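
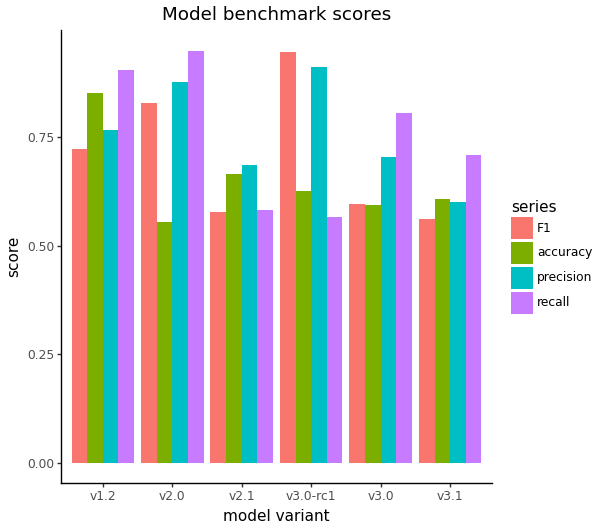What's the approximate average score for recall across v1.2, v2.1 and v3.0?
(0.9 + 0.6 + 0.8) / 3 ≈ 0.77.

≈ 0.77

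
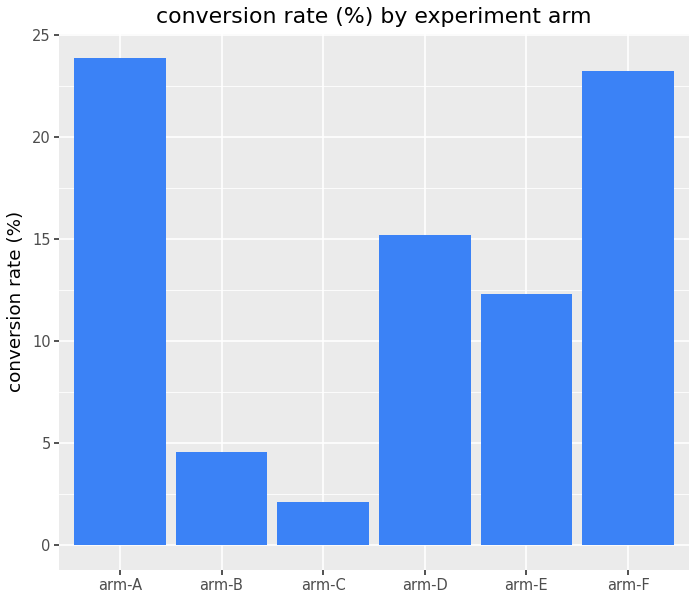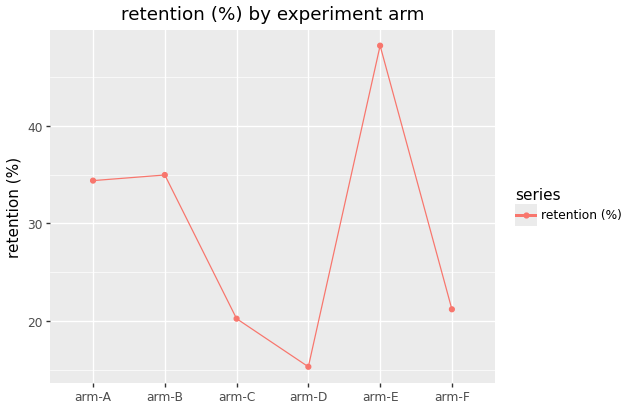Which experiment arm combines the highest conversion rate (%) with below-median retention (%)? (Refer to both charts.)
arm-F

Chart 2 median retention (%) ≈ 30; below-median experiment arms: arm-C, arm-D, arm-F. Among those, arm-F has the highest conversion rate (%) (≈ 25).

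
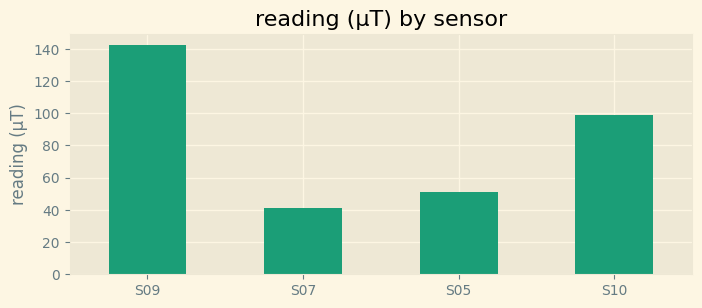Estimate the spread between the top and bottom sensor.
Max S09 ≈ 140, min S07 ≈ 40; range ≈ 100.

≈ 100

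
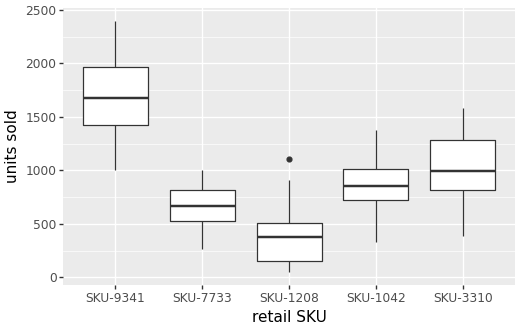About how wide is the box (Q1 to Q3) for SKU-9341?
Q3 ≈ 2000, Q1 ≈ 1400; IQR ≈ 600.

≈ 600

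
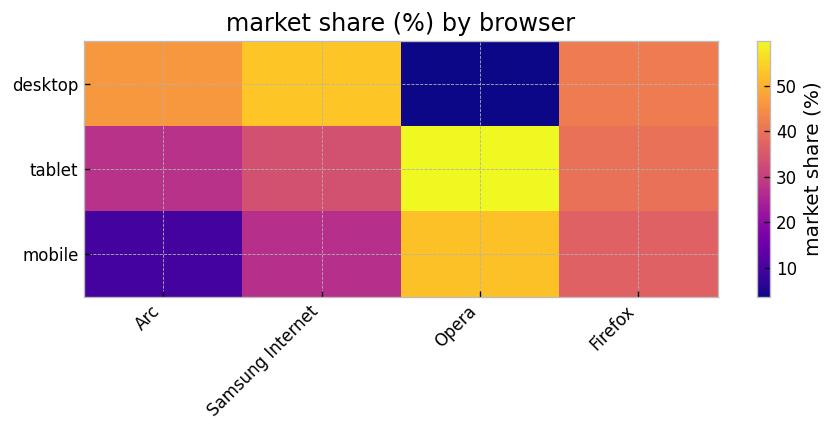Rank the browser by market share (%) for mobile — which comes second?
Top 3 for mobile: Opera ≈ 55, Firefox ≈ 35, Samsung Internet ≈ 25.

Firefox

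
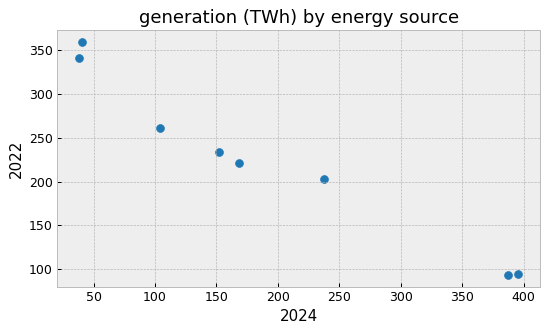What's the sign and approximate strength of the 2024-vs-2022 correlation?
Points are negatively correlated; strong (|r| ≈ 1.0).

negative, strong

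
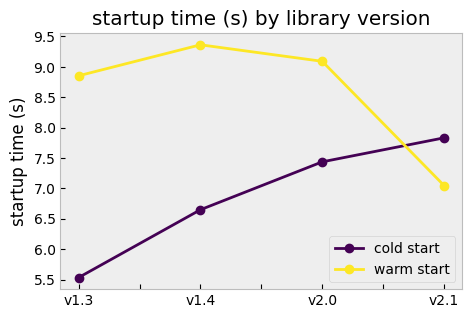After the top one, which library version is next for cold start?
v2.0

Top 3 for cold start: v2.1 ≈ 8.0, v2.0 ≈ 7.5, v1.4 ≈ 6.5.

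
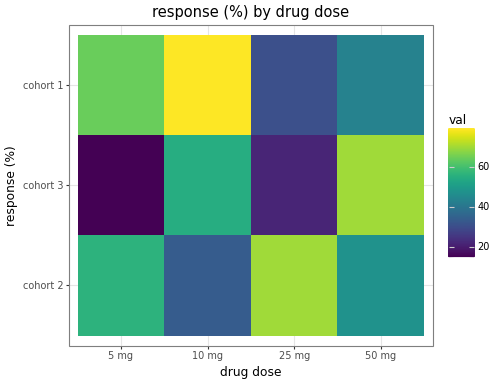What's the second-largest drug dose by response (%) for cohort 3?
10 mg

Top 3 for cohort 3: 50 mg ≈ 70, 10 mg ≈ 60, 25 mg ≈ 20.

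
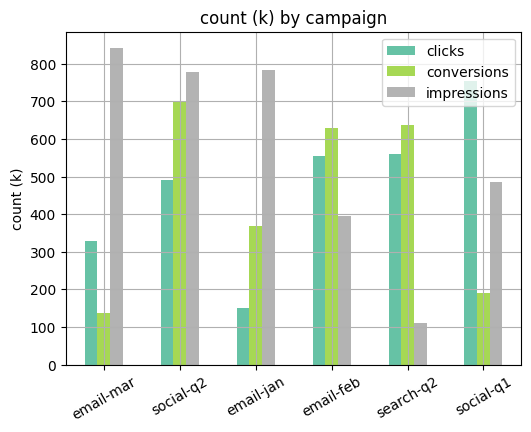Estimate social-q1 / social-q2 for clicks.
social-q1 ≈ 800, social-q2 ≈ 500; 800/500 ≈ 1.6.

≈ 1.6×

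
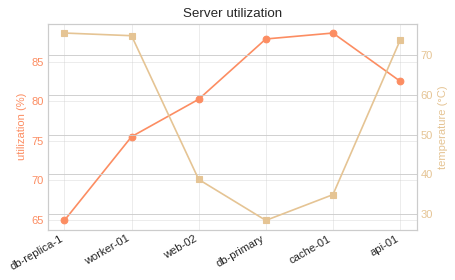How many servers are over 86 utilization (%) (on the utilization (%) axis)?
2

Above 86: db-primary, cache-01.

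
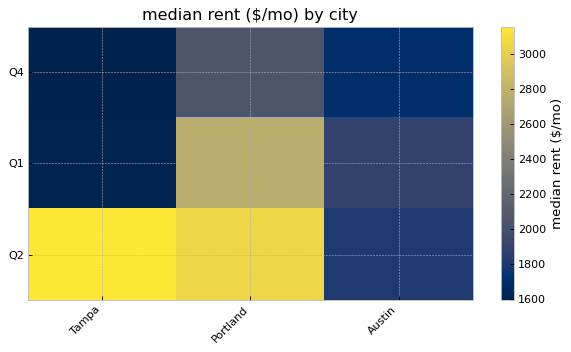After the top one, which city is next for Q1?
Top 3 for Q1: Portland ≈ 2800, Austin ≈ 1800, Tampa ≈ 1600.

Austin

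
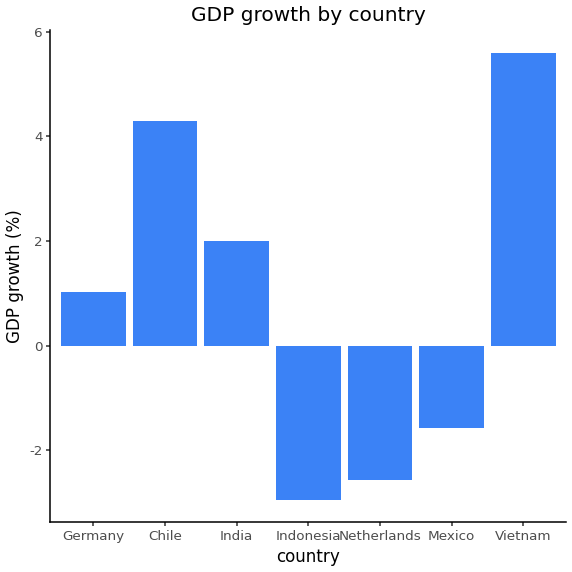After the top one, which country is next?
Chile

Top 3: Vietnam ≈ 6, Chile ≈ 4, India ≈ 2.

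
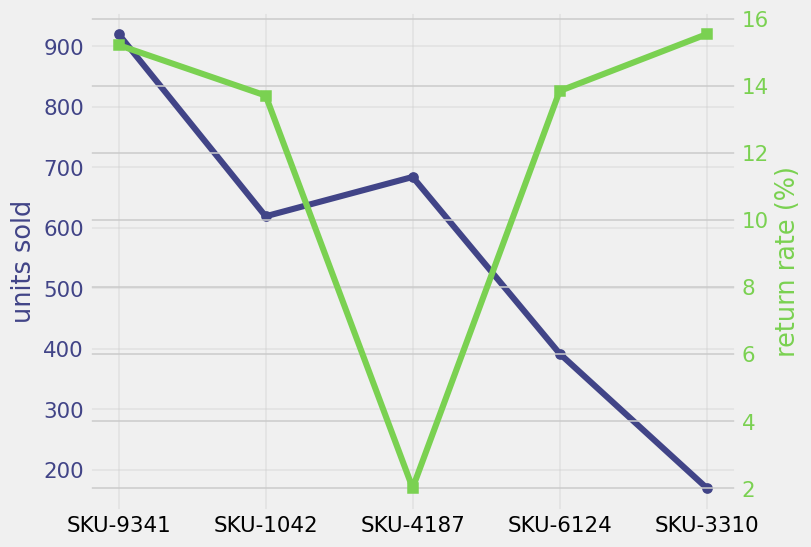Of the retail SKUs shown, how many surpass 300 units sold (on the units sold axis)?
Above 300: SKU-9341, SKU-1042, SKU-4187, SKU-6124.

4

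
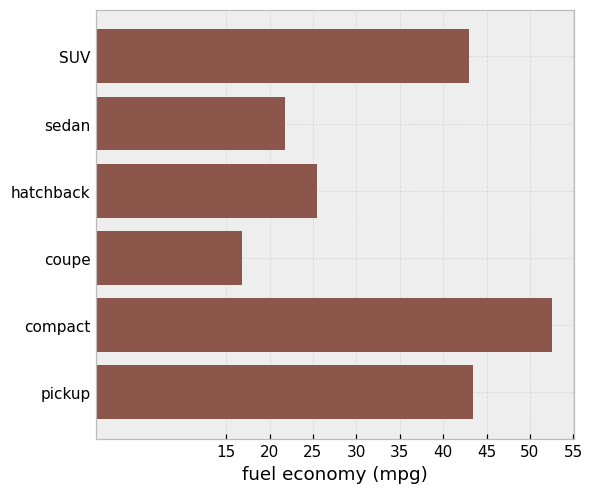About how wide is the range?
≈ 35

Max compact ≈ 50, min coupe ≈ 15; range ≈ 35.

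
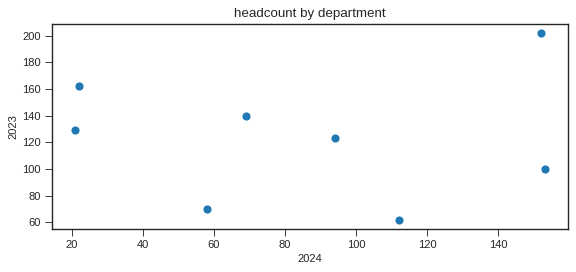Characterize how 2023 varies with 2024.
Points are roughly uncorrelated; weak (|r| ≈ 0.0).

no clear correlation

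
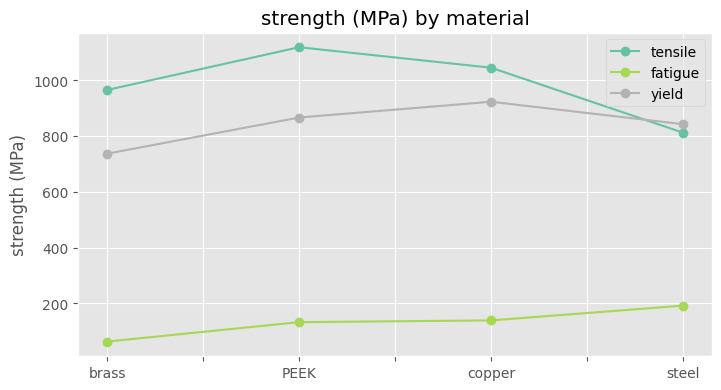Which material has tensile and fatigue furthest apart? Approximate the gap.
PEEK: tensile ≈ 1100, fatigue ≈ 100 → gap ≈ 1000. Next-largest (copper) is only ≈ 900.

PEEK, ≈ 1000 MPa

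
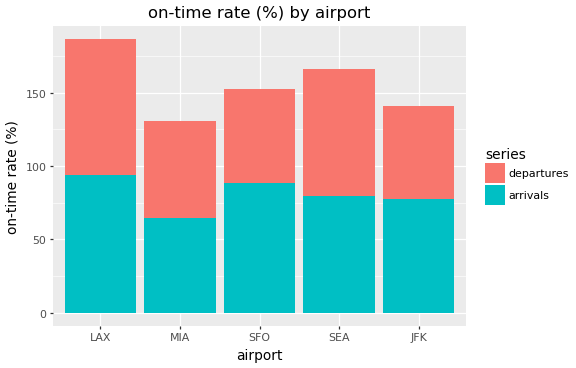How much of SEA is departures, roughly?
≈ 80

departures top ≈ 160, bottom ≈ 80; segment ≈ 80.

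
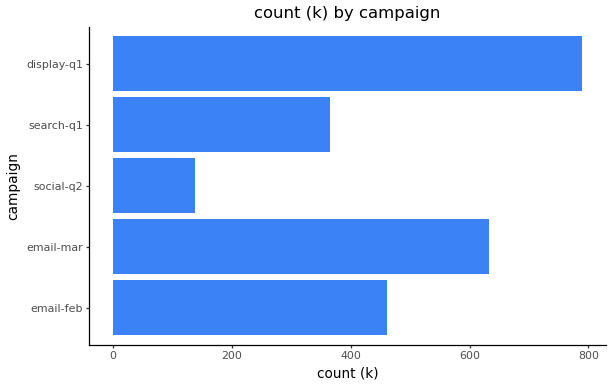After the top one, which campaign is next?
Top 3: display-q1 ≈ 800, email-mar ≈ 600, email-feb ≈ 500.

email-mar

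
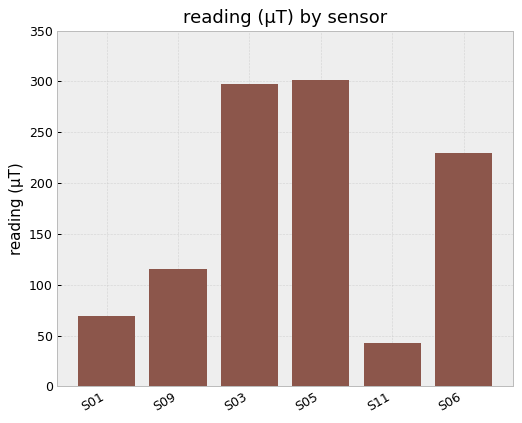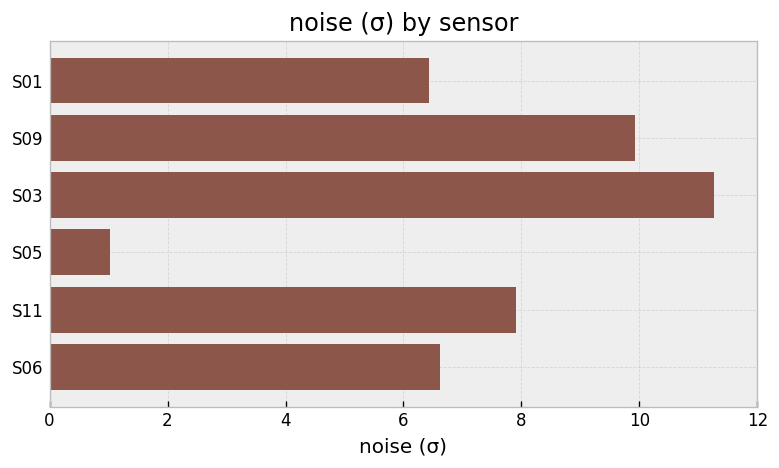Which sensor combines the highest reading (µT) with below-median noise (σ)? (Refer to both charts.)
S05

Chart 2 median noise (σ) ≈ 8; below-median sensors: S01, S05, S06. Among those, S05 has the highest reading (µT) (≈ 300).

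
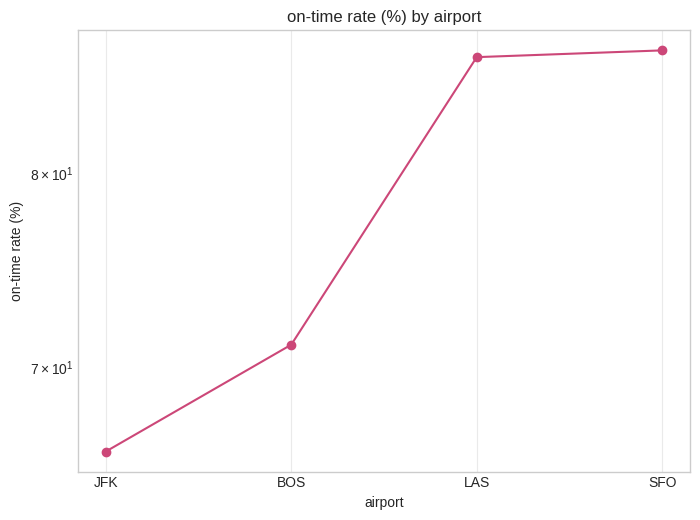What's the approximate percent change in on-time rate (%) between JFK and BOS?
JFK ≈ 66, BOS ≈ 72; (72 − 66) / 66 ≈ +9.1%.

≈ +9.1%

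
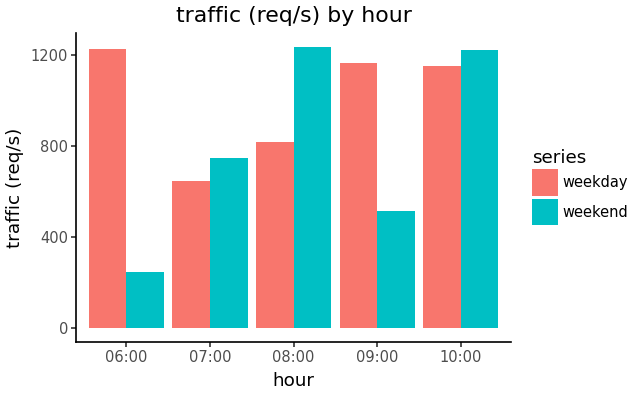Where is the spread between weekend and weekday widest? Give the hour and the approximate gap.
06:00: weekend ≈ 200, weekday ≈ 1200 → gap ≈ 1000. Next-largest (09:00) is only ≈ 600.

06:00, ≈ 1000 req/s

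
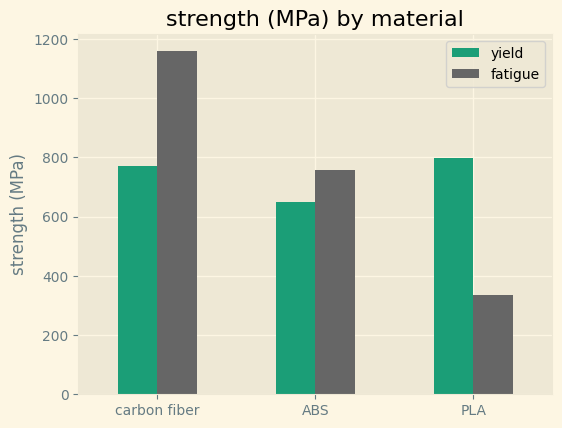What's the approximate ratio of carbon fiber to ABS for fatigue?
≈ 1.5×

carbon fiber ≈ 1200, ABS ≈ 800; 1200/800 ≈ 1.5.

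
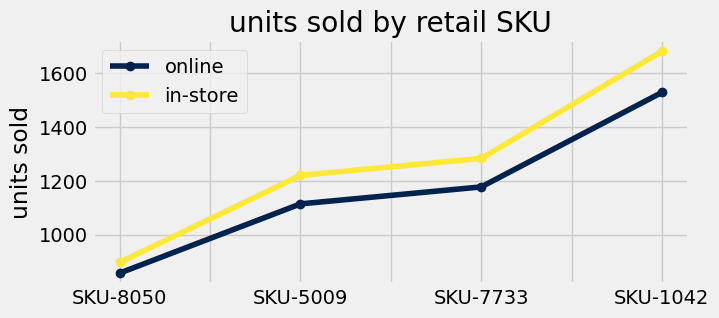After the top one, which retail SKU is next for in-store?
SKU-7733

Top 3 for in-store: SKU-1042 ≈ 1700, SKU-7733 ≈ 1300, SKU-5009 ≈ 1200.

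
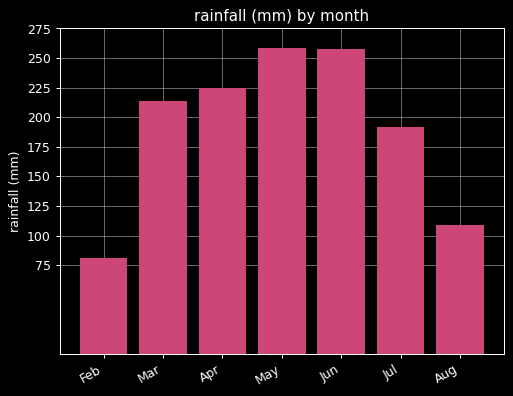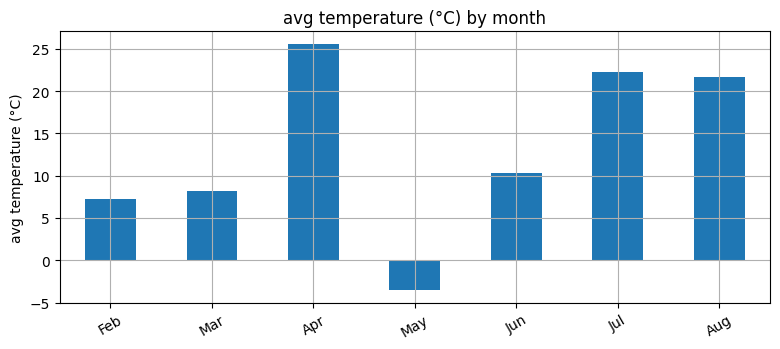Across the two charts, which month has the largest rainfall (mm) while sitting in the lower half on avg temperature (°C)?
Chart 2 median avg temperature (°C) ≈ 10; below-median months: Feb, Mar, May. Among those, May has the highest rainfall (mm) (≈ 250).

May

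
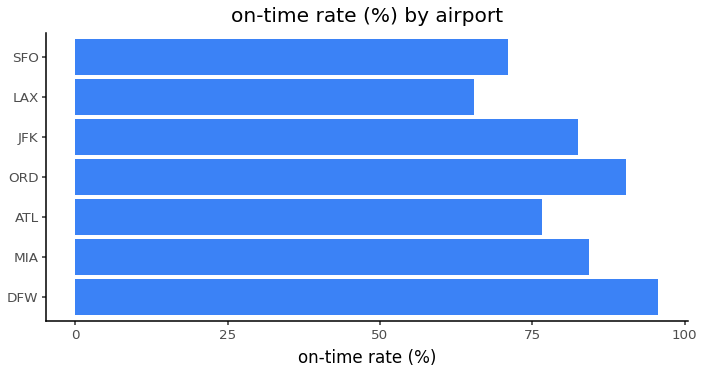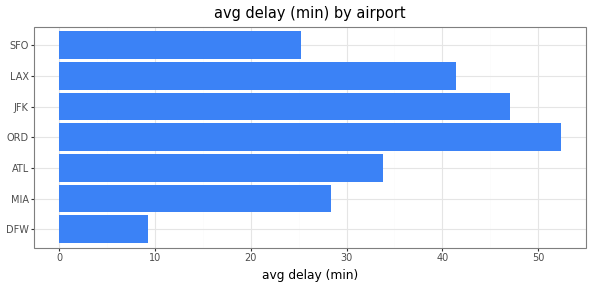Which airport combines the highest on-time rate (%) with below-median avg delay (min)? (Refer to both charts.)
DFW

Chart 2 median avg delay (min) ≈ 35; below-median airports: DFW, MIA, SFO. Among those, DFW has the highest on-time rate (%) (≈ 100).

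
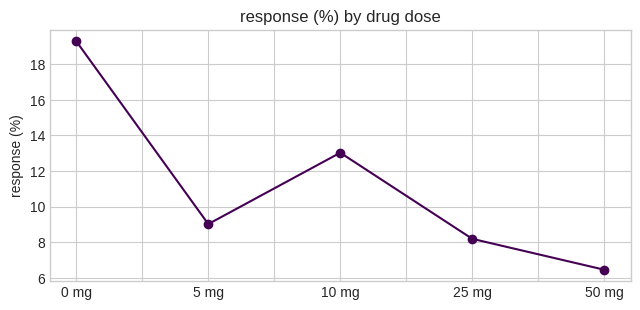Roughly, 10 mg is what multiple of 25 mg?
≈ 1.75×

10 mg ≈ 14, 25 mg ≈ 8; 14/8 ≈ 1.75.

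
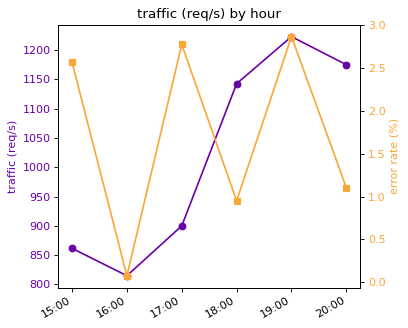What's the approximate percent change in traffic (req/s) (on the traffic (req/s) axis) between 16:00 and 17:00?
≈ +12.5%

16:00 ≈ 800, 17:00 ≈ 900; (900 − 800) / 800 ≈ +12.5%.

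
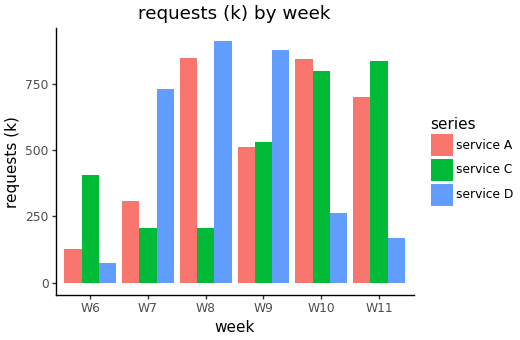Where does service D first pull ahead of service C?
W6: service D ≈ 100 vs service C ≈ 400 (not yet); W7: service D ≈ 700 vs service C ≈ 200 (first crossover).

W7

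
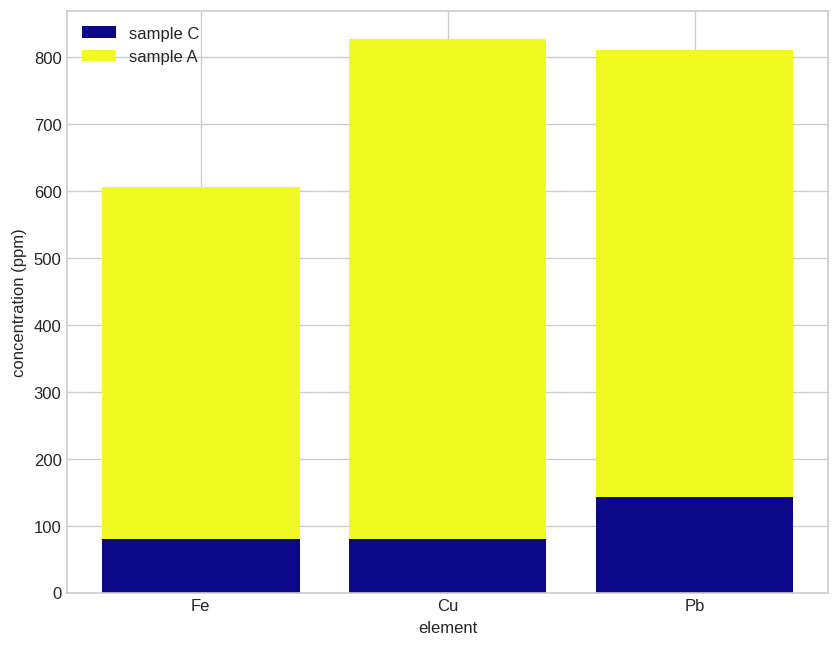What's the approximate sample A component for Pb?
≈ 700

sample A top ≈ 800, bottom ≈ 100; segment ≈ 700.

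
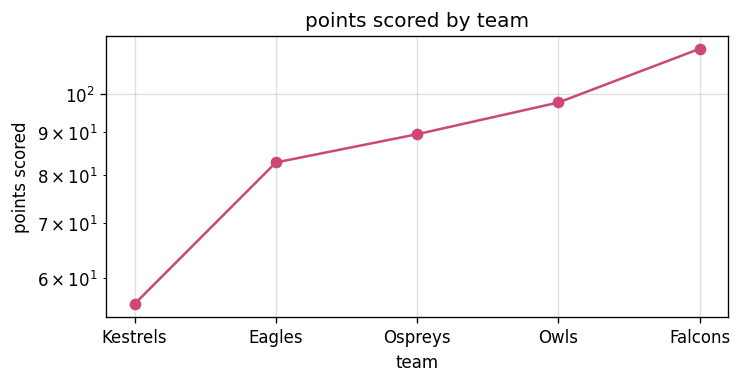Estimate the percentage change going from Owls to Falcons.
Owls ≈ 100, Falcons ≈ 115; (115 − 100) / 100 ≈ +15%.

≈ +15%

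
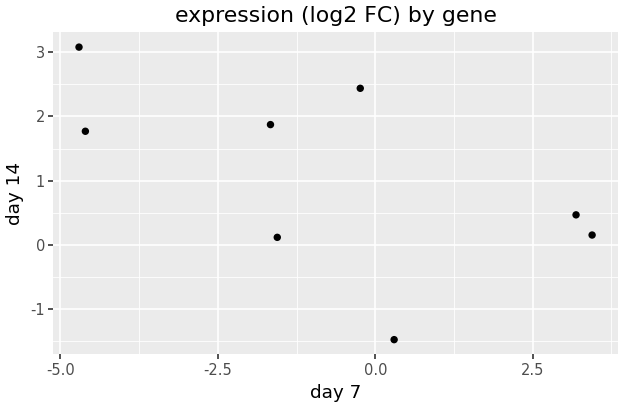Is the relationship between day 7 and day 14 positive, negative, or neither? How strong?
Points are negatively correlated; moderate (|r| ≈ 0.6).

negative, moderate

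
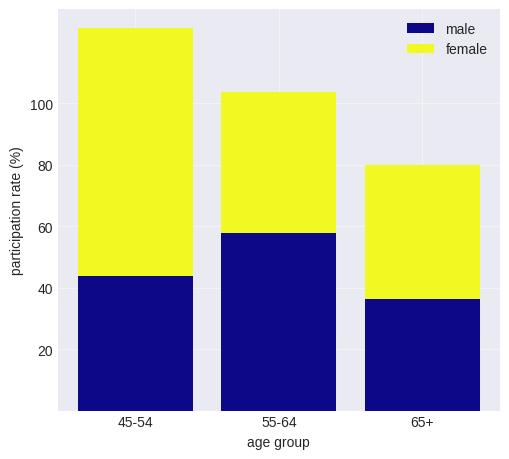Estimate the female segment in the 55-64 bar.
≈ 40

female top ≈ 100, bottom ≈ 60; segment ≈ 40.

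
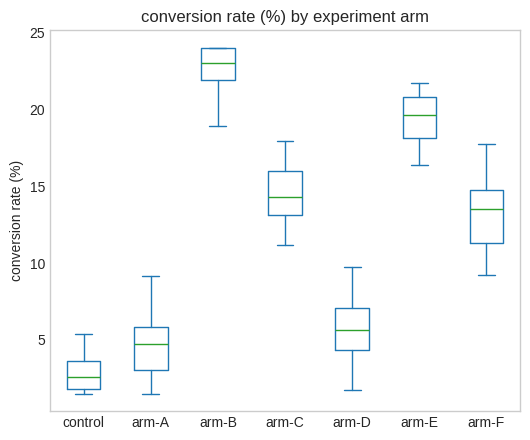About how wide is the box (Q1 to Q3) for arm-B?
Q3 ≈ 24, Q1 ≈ 22; IQR ≈ 2.

≈ 2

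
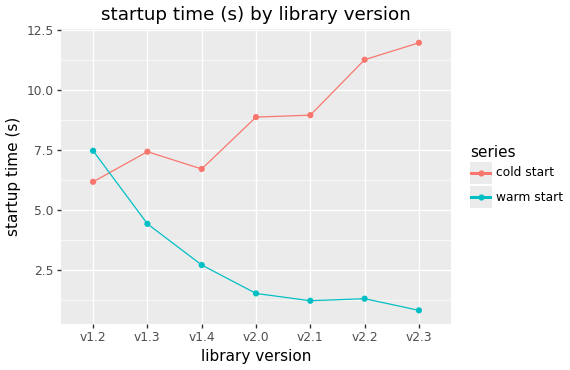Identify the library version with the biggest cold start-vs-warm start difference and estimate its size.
v2.3: cold start ≈ 12, warm start ≈ 1 → gap ≈ 11. Next-largest (v2.2) is only ≈ 10.

v2.3, ≈ 11 s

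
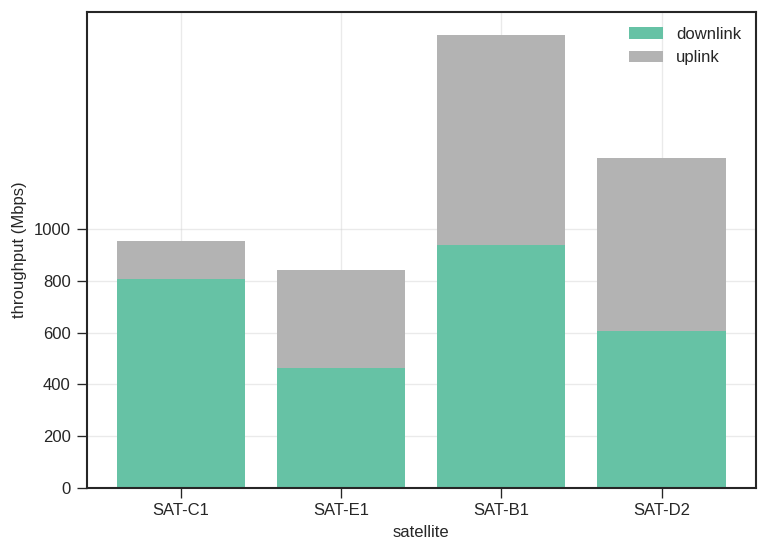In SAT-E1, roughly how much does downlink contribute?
≈ 400

downlink top ≈ 400, bottom ≈ 0; segment ≈ 400.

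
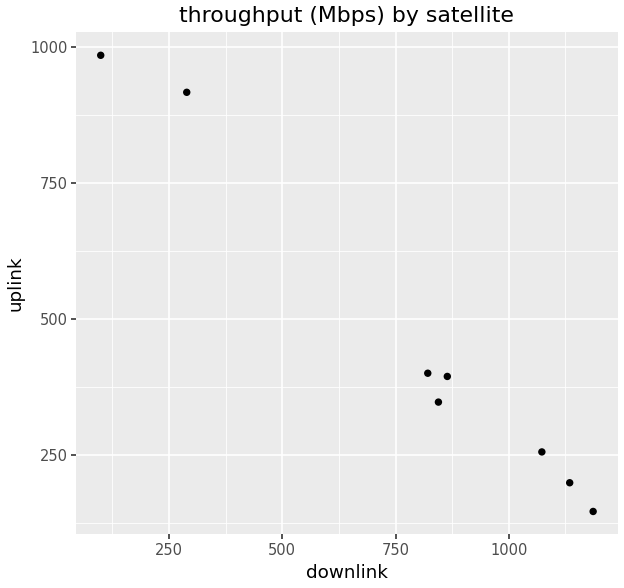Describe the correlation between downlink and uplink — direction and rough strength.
Points are negatively correlated; strong (|r| ≈ 1.0).

negative, strong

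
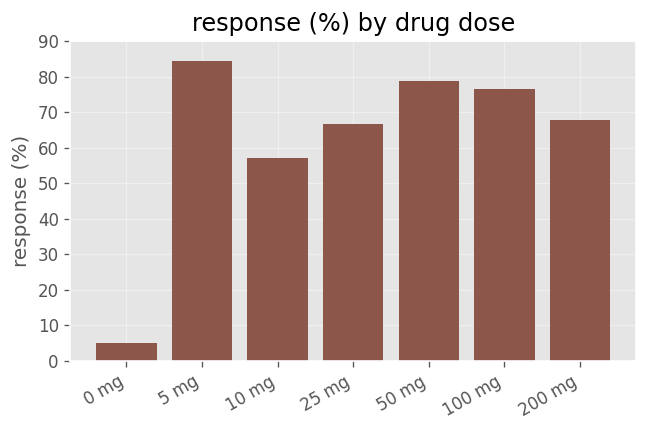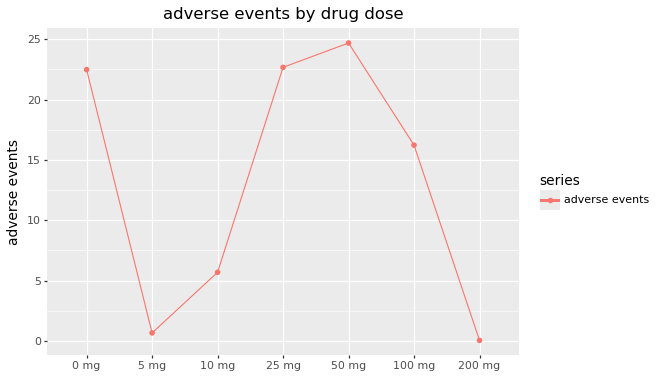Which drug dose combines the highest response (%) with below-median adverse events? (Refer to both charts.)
Chart 2 median adverse events ≈ 15; below-median drug doses: 5 mg, 10 mg, 200 mg. Among those, 5 mg has the highest response (%) (≈ 80).

5 mg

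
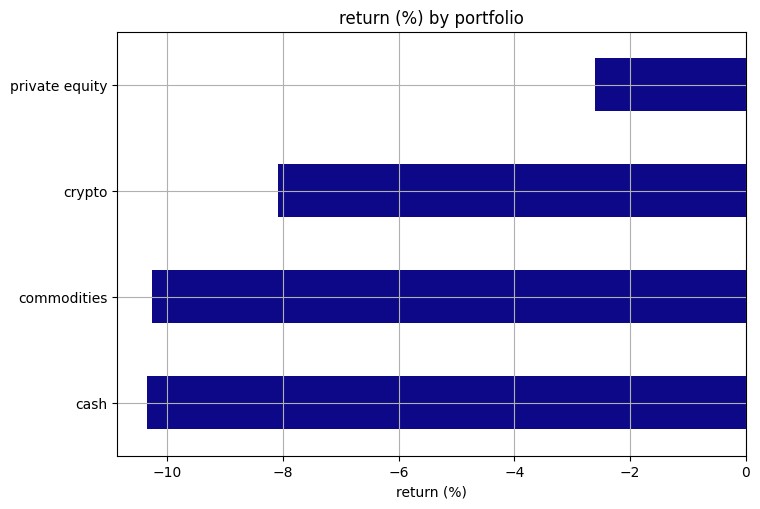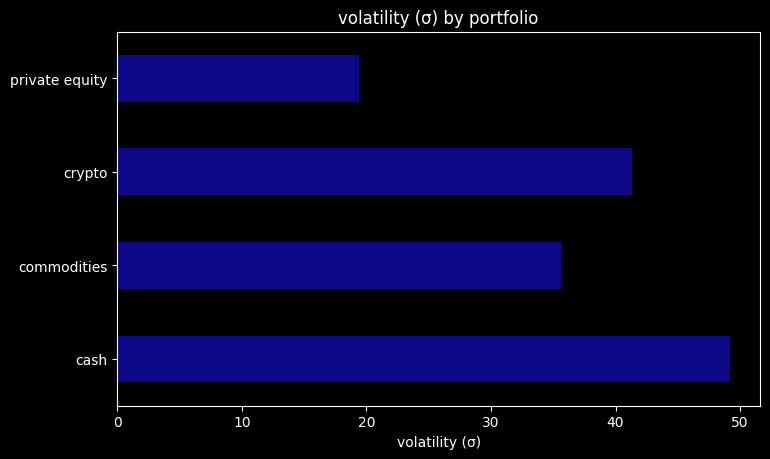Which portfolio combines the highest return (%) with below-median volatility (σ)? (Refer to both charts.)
private equity

Chart 2 median volatility (σ) ≈ 40; below-median portfolios: commodities, private equity. Among those, private equity has the highest return (%) (≈ -3).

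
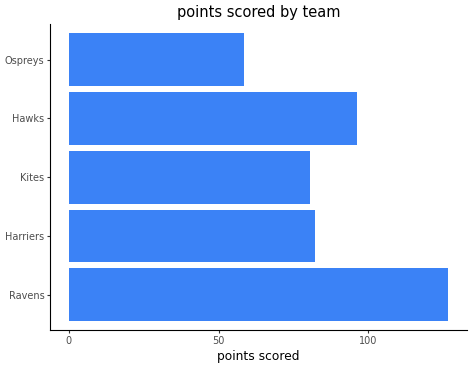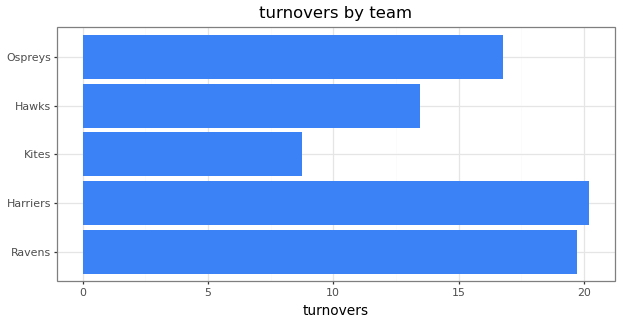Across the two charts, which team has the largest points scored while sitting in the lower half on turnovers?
Hawks

Chart 2 median turnovers ≈ 16; below-median teams: Kites, Hawks. Among those, Hawks has the highest points scored (≈ 100).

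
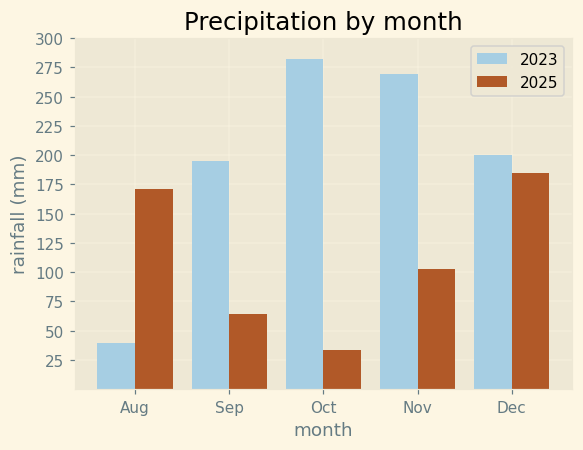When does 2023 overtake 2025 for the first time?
Sep

Aug: 2023 ≈ 50 vs 2025 ≈ 175 (not yet); Sep: 2023 ≈ 200 vs 2025 ≈ 75 (first crossover).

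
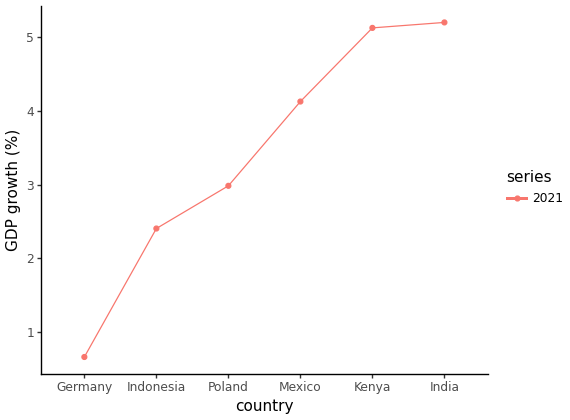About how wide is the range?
Max India ≈ 5.0, min Germany ≈ 0.5; range ≈ 4.5.

≈ 4.5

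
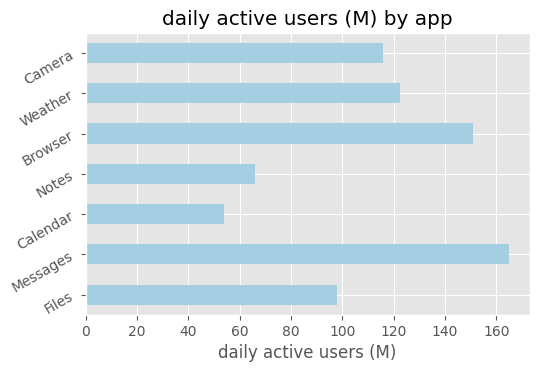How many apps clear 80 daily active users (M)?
Above 80: Files, Messages, Browser, Weather, Camera.

5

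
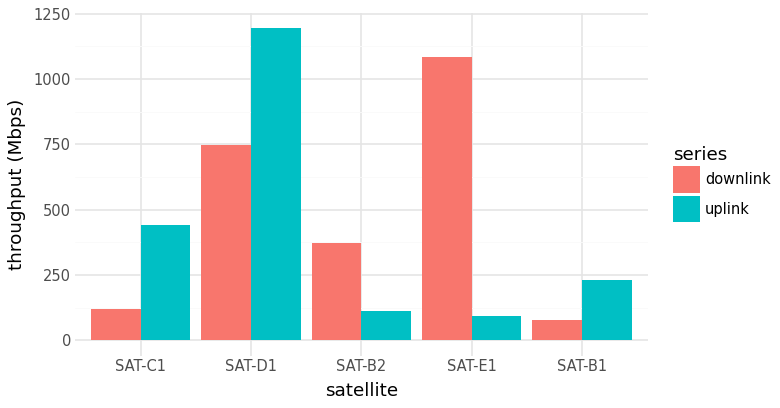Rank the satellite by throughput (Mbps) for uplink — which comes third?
SAT-B1

Top 4 for uplink: SAT-D1 ≈ 1200, SAT-C1 ≈ 400, SAT-B1 ≈ 200, SAT-B2 ≈ 100.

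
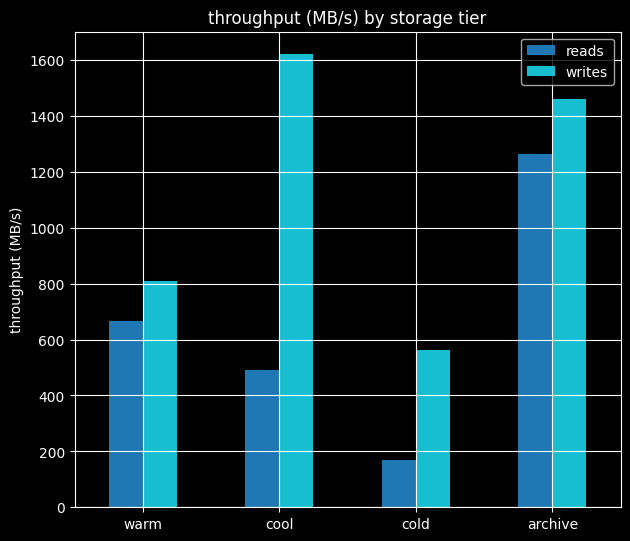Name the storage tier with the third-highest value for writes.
warm

Top 4 for writes: cool ≈ 1600, archive ≈ 1400, warm ≈ 800, cold ≈ 600.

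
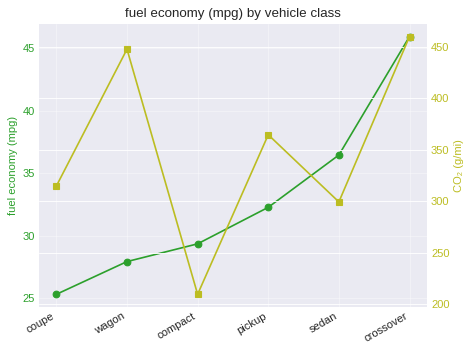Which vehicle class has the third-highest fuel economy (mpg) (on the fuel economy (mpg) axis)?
pickup

Top 4 (on the fuel economy (mpg) axis): crossover ≈ 46, sedan ≈ 36, pickup ≈ 32, compact ≈ 30.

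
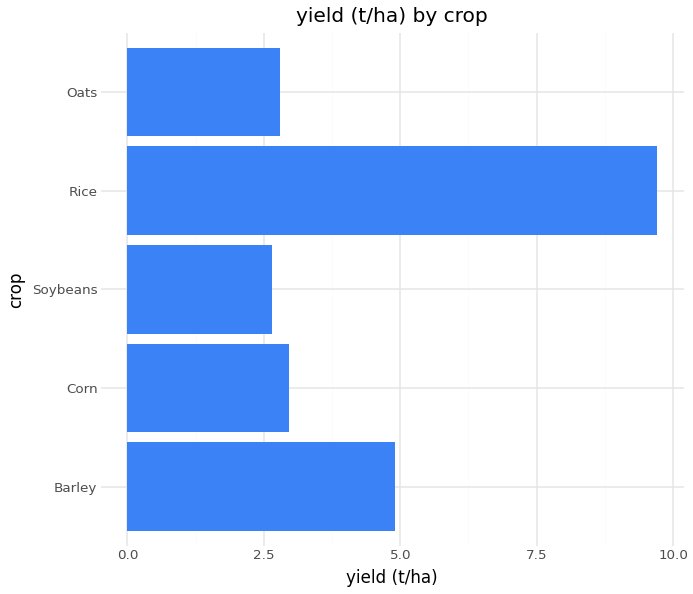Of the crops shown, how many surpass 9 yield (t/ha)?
1

Above 9: Rice.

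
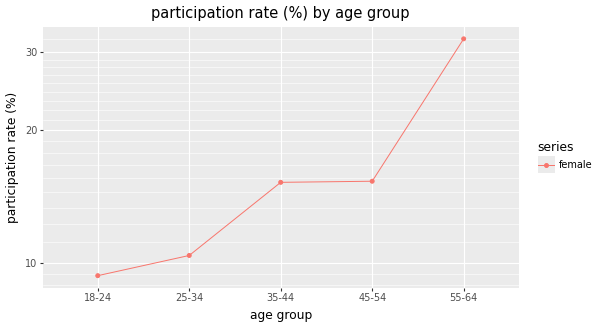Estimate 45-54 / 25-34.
≈ 1.6×

45-54 ≈ 16, 25-34 ≈ 10; 16/10 ≈ 1.6.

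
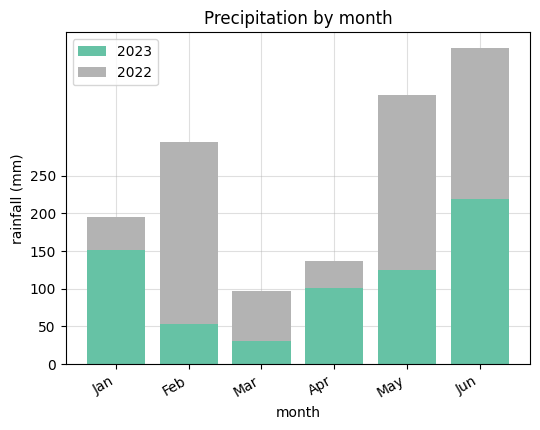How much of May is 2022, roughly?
2022 top ≈ 350, bottom ≈ 100; segment ≈ 250.

≈ 250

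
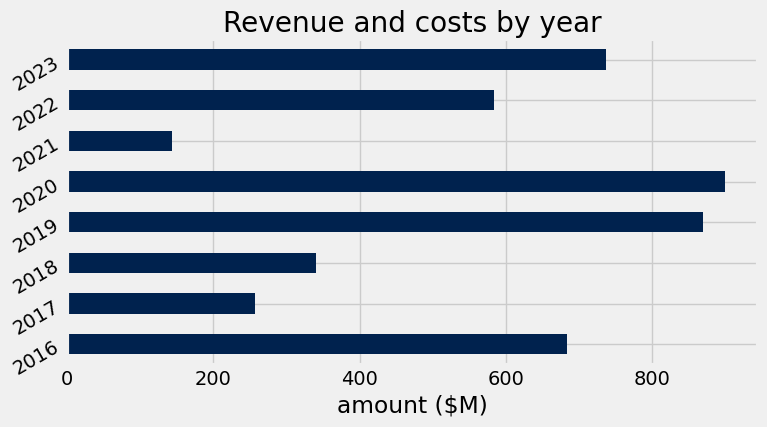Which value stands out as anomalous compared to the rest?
2021 ≈ 100; the rest sit between ≈ 300 and ≈ 900.

2021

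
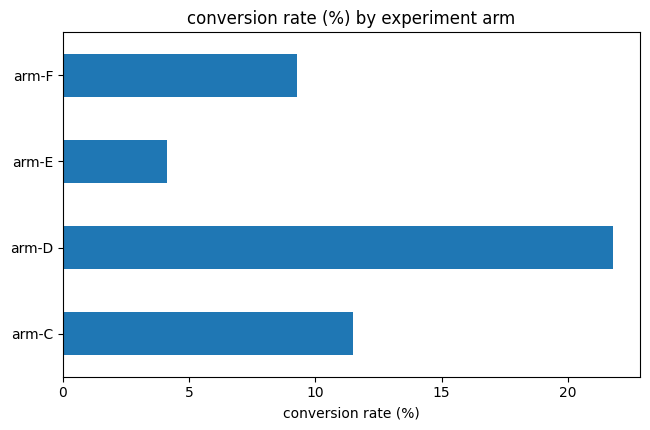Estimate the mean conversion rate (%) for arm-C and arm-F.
≈ 11

(12 + 10) / 2 ≈ 11.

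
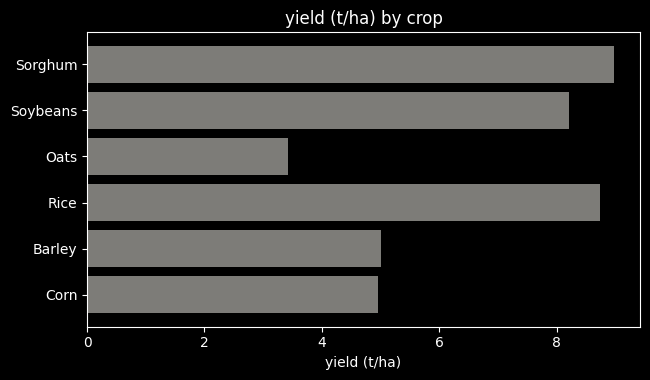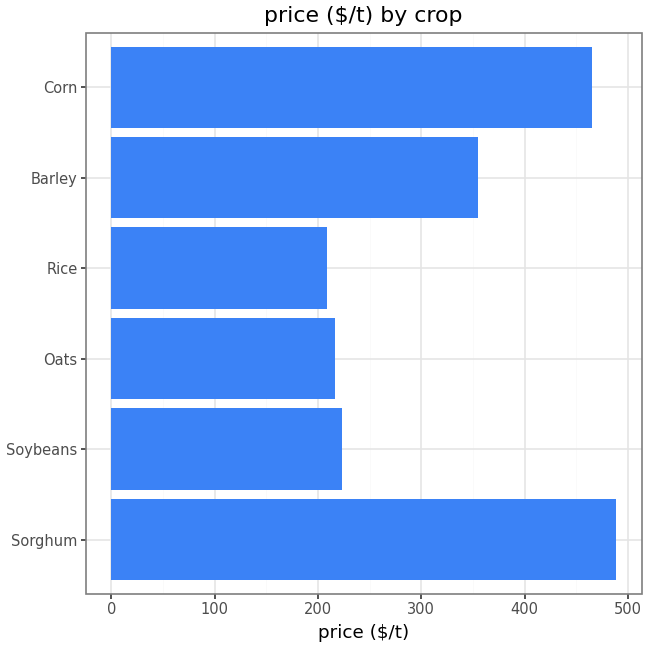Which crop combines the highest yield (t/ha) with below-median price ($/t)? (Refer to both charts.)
Rice

Chart 2 median price ($/t) ≈ 300; below-median crops: Soybeans, Oats, Rice. Among those, Rice has the highest yield (t/ha) (≈ 9).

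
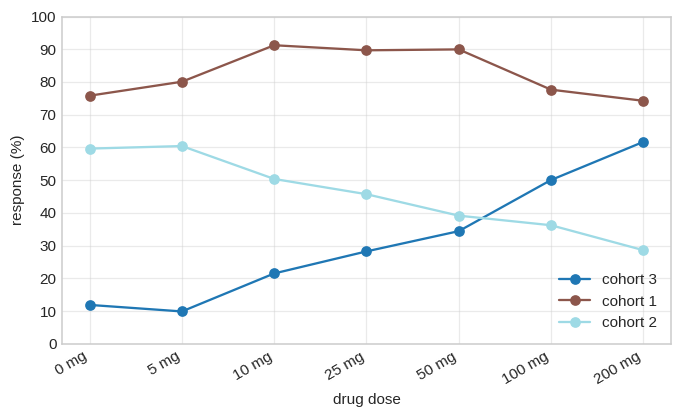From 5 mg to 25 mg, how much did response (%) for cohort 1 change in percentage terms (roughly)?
5 mg ≈ 80, 25 mg ≈ 90; (90 − 80) / 80 ≈ +12.5%.

≈ +12.5%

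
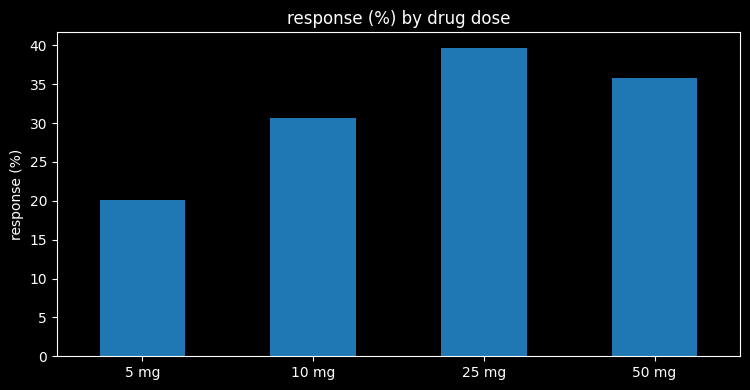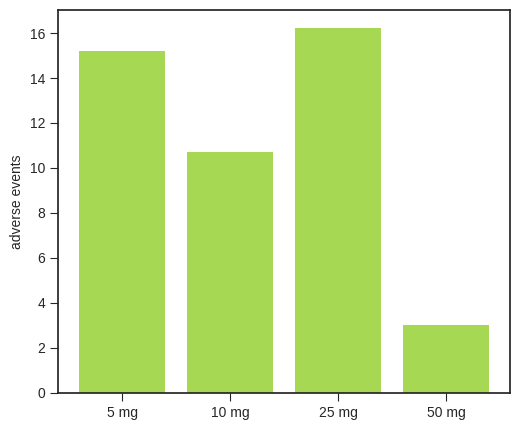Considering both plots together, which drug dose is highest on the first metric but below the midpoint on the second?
50 mg

Chart 2 median adverse events ≈ 12; below-median drug doses: 10 mg, 50 mg. Among those, 50 mg has the highest response (%) (≈ 35).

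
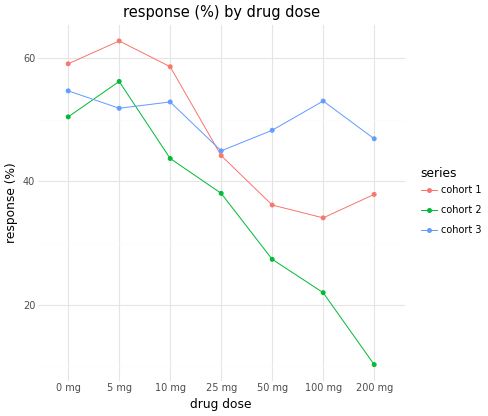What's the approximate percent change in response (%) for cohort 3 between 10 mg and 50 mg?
10 mg ≈ 55, 50 mg ≈ 50; (50 − 55) / 55 ≈ -9.1%.

≈ -9.1%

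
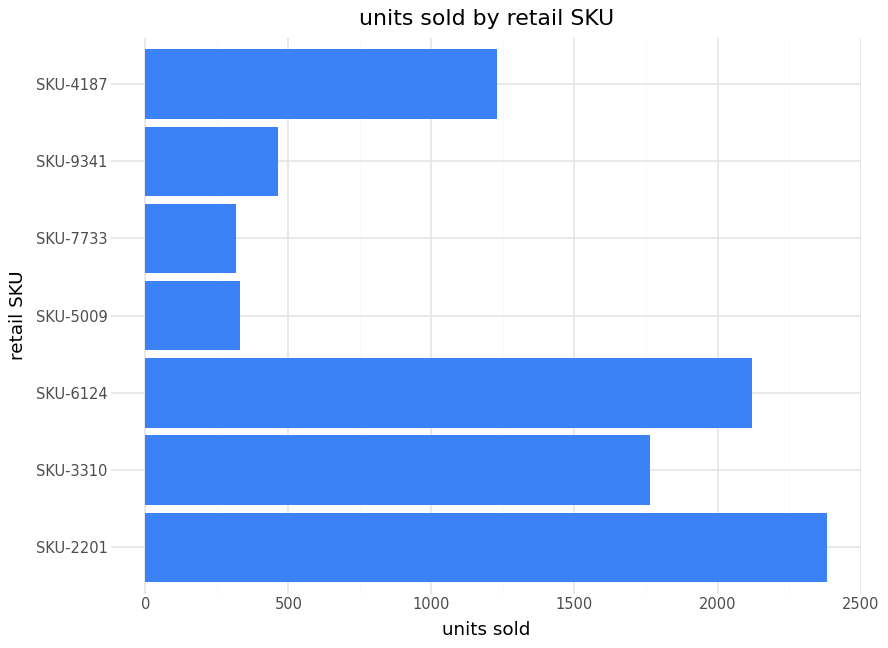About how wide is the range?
Max SKU-2201 ≈ 2400, min SKU-7733 ≈ 400; range ≈ 2000.

≈ 2000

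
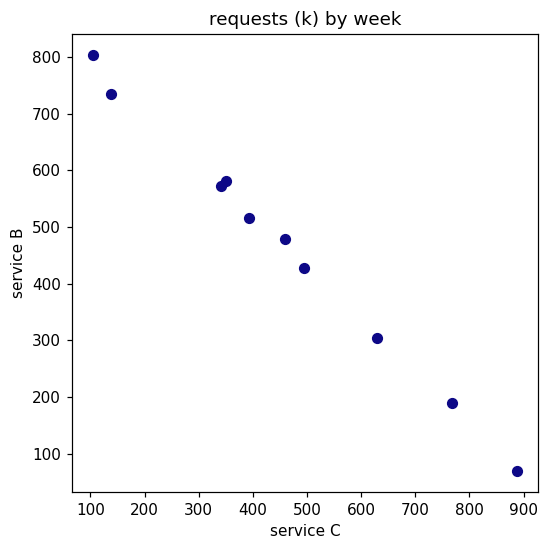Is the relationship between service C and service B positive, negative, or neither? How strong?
negative, strong

Points are negatively correlated; strong (|r| ≈ 1.0).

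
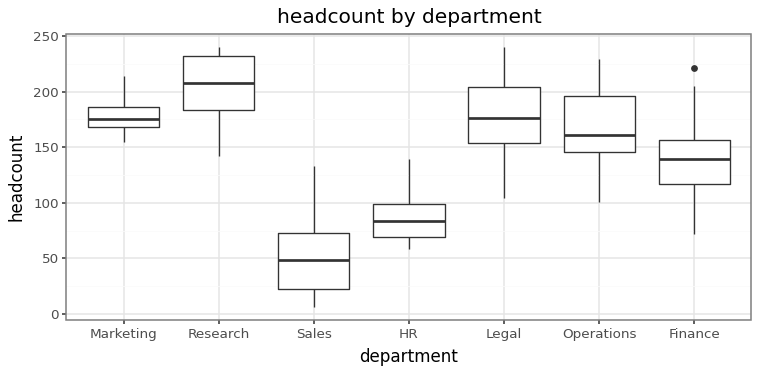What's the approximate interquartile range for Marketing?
≈ 20

Q3 ≈ 180, Q1 ≈ 160; IQR ≈ 20.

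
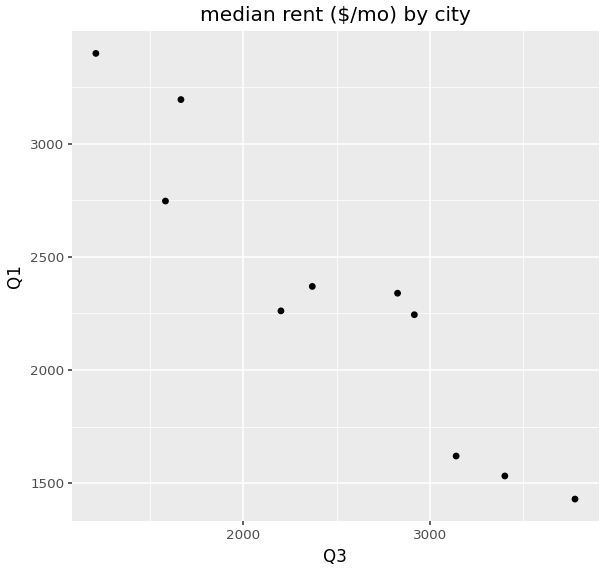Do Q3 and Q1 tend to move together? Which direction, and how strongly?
negative, strong

Points are negatively correlated; strong (|r| ≈ 0.9).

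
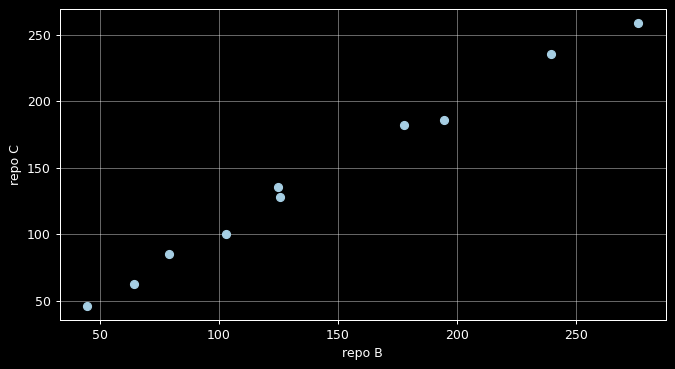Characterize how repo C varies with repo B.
Points are positively correlated; strong (|r| ≈ 1.0).

positive, strong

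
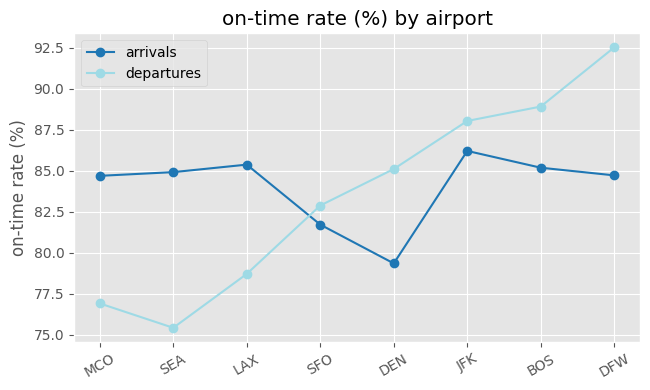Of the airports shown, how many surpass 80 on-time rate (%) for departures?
Above 80: SFO, DEN, JFK, BOS, DFW.

5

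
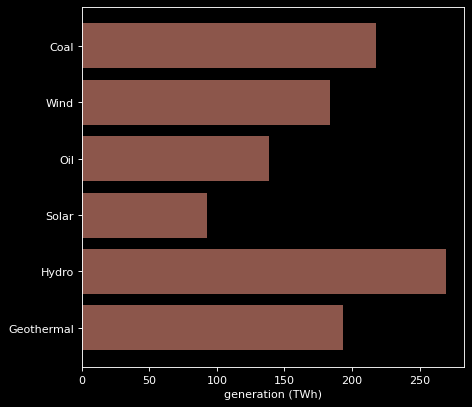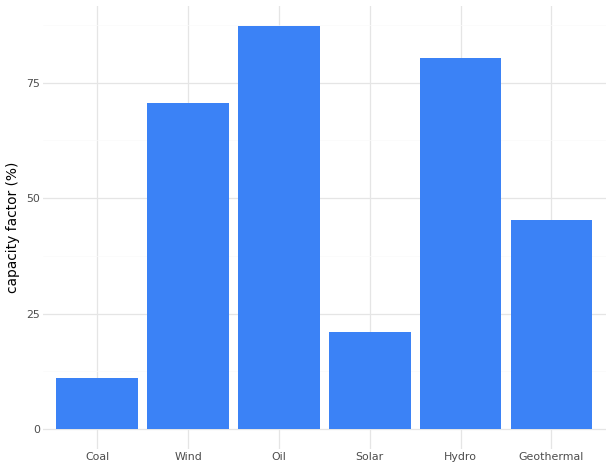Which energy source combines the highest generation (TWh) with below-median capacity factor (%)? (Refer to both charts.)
Chart 2 median capacity factor (%) ≈ 60; below-median energy sources: Coal, Solar, Geothermal. Among those, Coal has the highest generation (TWh) (≈ 225).

Coal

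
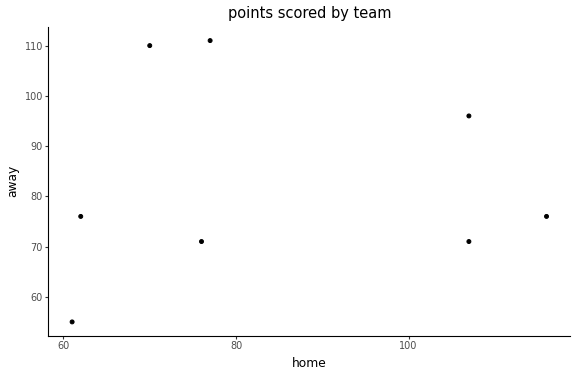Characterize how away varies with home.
Points are roughly uncorrelated; weak (|r| ≈ 0.0).

no clear correlation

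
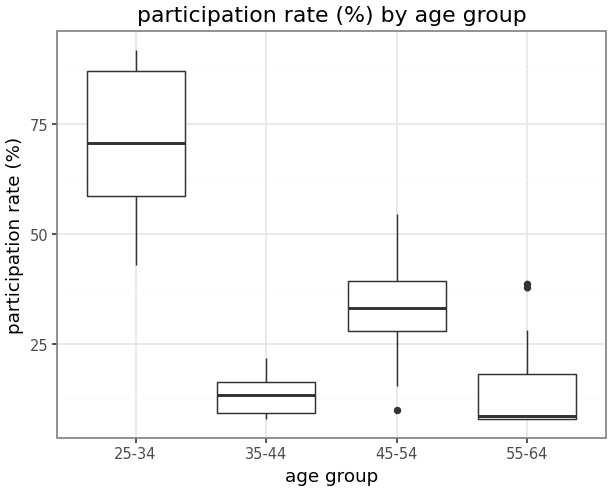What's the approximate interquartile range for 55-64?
≈ 10

Q3 ≈ 20, Q1 ≈ 10; IQR ≈ 10.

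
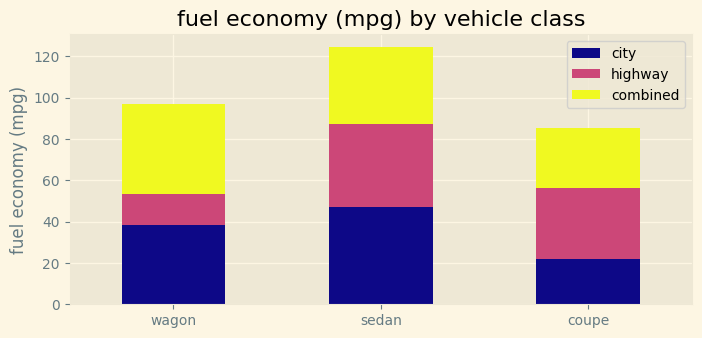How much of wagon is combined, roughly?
≈ 40

combined top ≈ 100, bottom ≈ 60; segment ≈ 40.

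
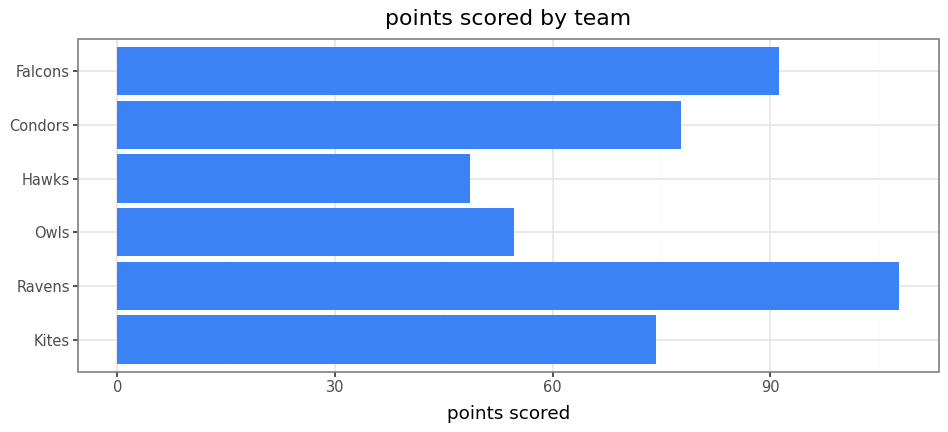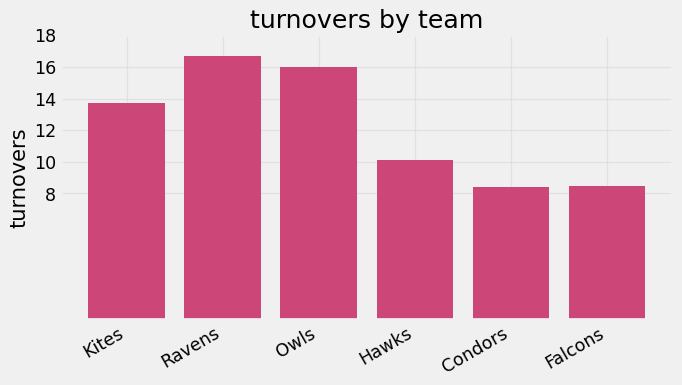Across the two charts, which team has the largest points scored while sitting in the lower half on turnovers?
Chart 2 median turnovers ≈ 12; below-median teams: Hawks, Condors, Falcons. Among those, Falcons has the highest points scored (≈ 90).

Falcons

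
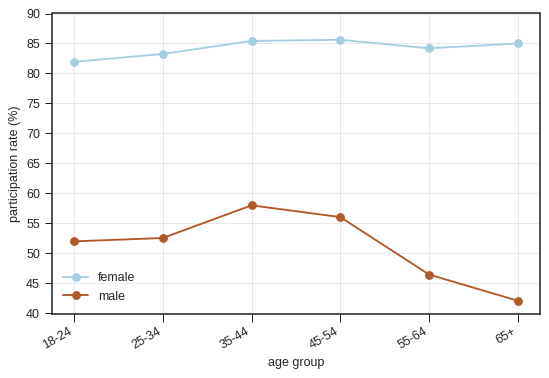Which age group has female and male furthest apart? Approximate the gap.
65+, ≈ 45 %

65+: female ≈ 85, male ≈ 40 → gap ≈ 45. Next-largest (55-64) is only ≈ 40.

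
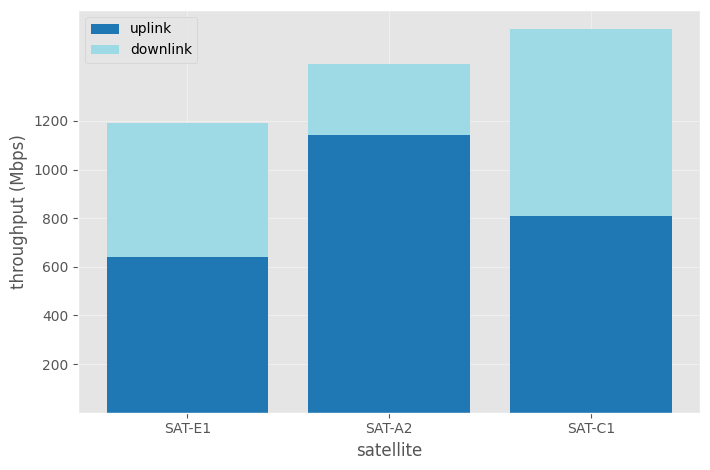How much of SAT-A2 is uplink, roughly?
uplink top ≈ 1200, bottom ≈ 0; segment ≈ 1200.

≈ 1200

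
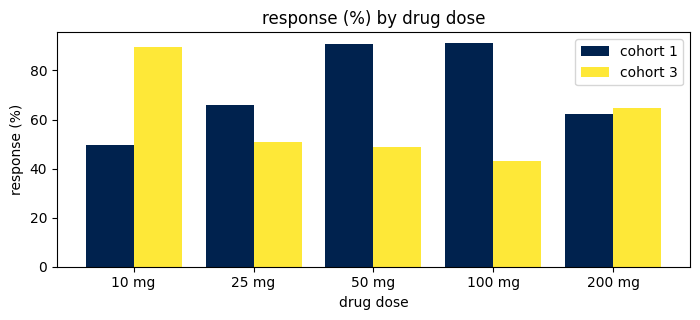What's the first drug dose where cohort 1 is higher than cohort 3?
10 mg: cohort 1 ≈ 50 vs cohort 3 ≈ 90 (not yet); 25 mg: cohort 1 ≈ 70 vs cohort 3 ≈ 50 (first crossover).

25 mg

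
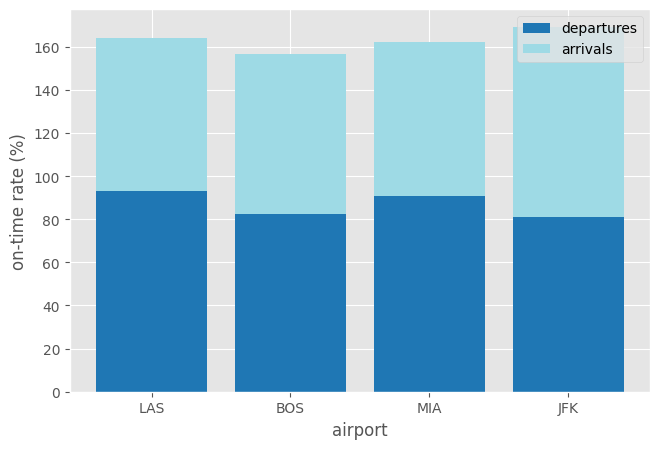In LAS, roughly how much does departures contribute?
departures top ≈ 100, bottom ≈ 0; segment ≈ 100.

≈ 100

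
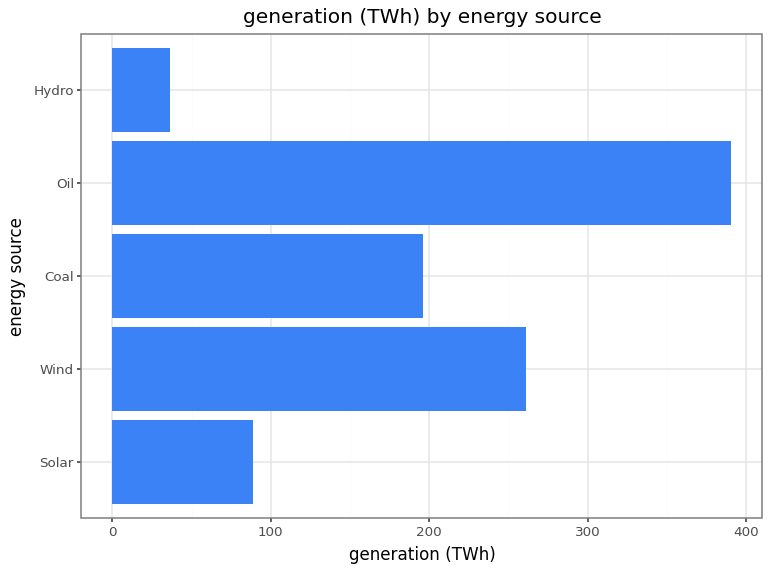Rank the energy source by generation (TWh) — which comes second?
Wind

Top 3: Oil ≈ 400, Wind ≈ 250, Coal ≈ 200.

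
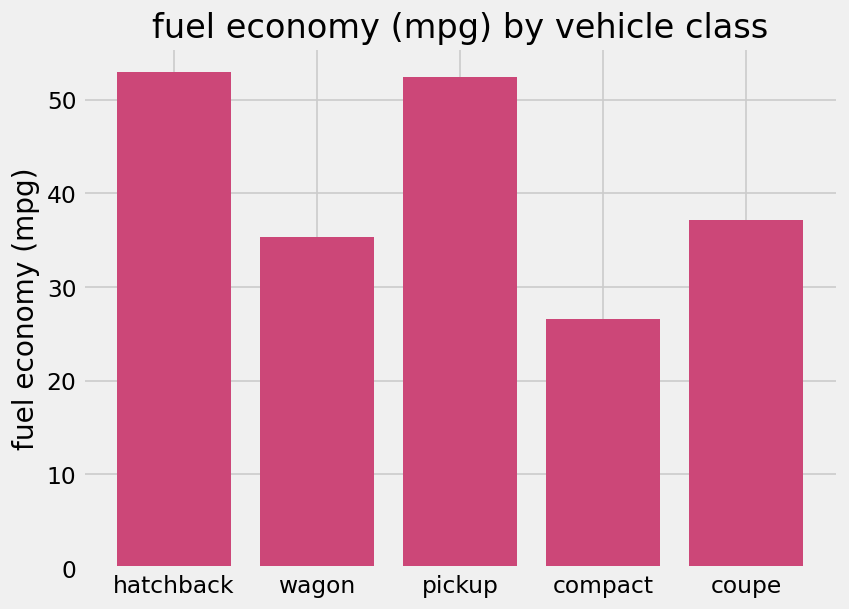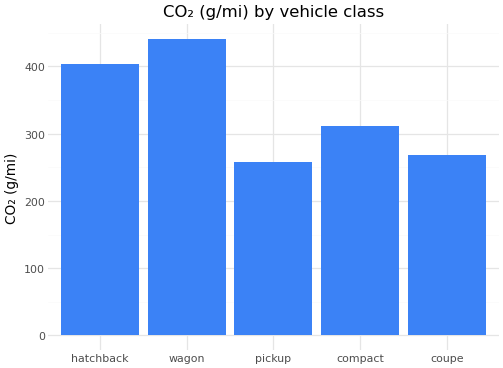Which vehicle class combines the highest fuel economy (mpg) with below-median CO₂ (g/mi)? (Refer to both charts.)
pickup

Chart 2 median CO₂ (g/mi) ≈ 300; below-median vehicle classes: pickup, coupe. Among those, pickup has the highest fuel economy (mpg) (≈ 50).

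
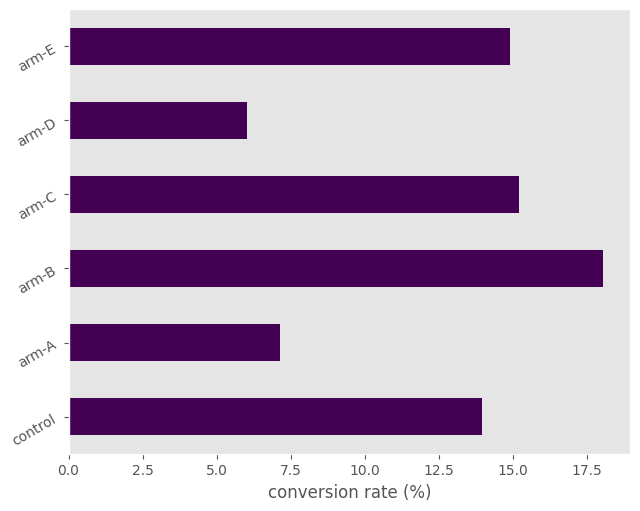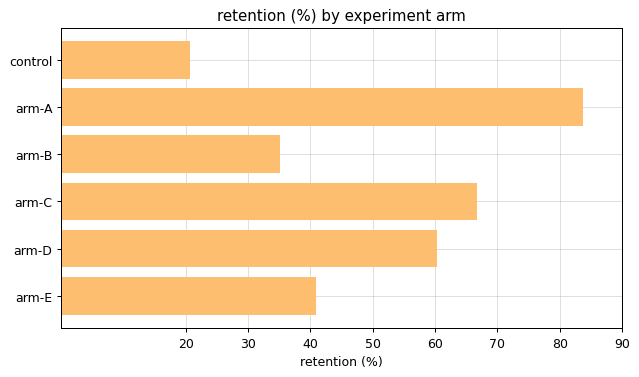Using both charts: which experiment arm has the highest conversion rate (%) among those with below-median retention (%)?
arm-B

Chart 2 median retention (%) ≈ 50; below-median experiment arms: control, arm-B, arm-E. Among those, arm-B has the highest conversion rate (%) (≈ 18).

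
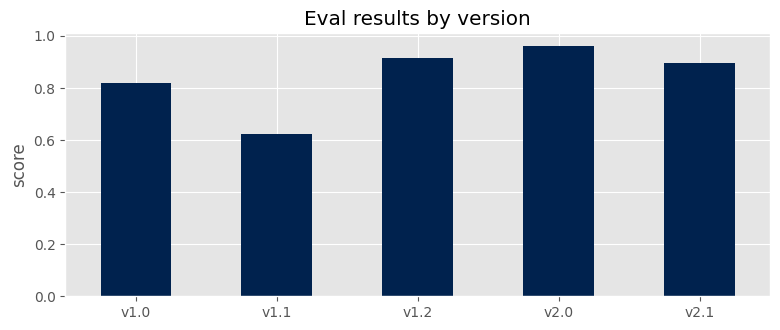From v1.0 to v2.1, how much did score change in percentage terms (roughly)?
v1.0 ≈ 0.8, v2.1 ≈ 0.9; (0.9 − 0.8) / 0.8 ≈ +12.5%.

≈ +12.5%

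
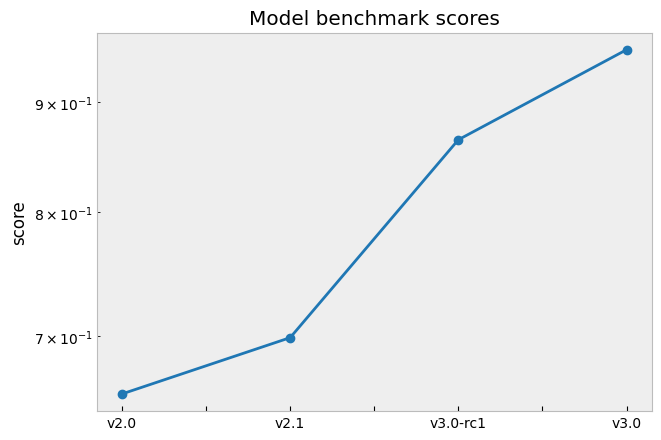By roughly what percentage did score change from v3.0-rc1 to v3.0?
≈ +11.8%

v3.0-rc1 ≈ 0.85, v3.0 ≈ 0.95; (0.95 − 0.85) / 0.85 ≈ +11.8%.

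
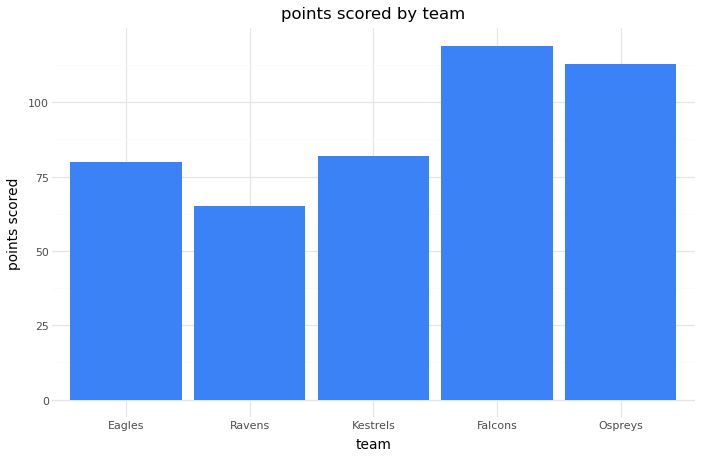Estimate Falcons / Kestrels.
≈ 1.5×

Falcons ≈ 120, Kestrels ≈ 80; 120/80 ≈ 1.5.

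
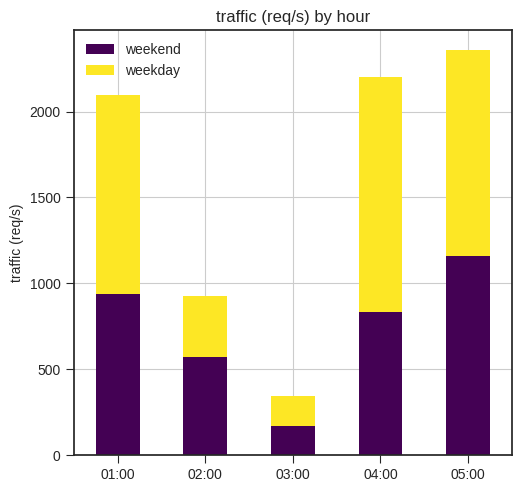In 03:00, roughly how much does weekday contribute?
≈ 200

weekday top ≈ 400, bottom ≈ 200; segment ≈ 200.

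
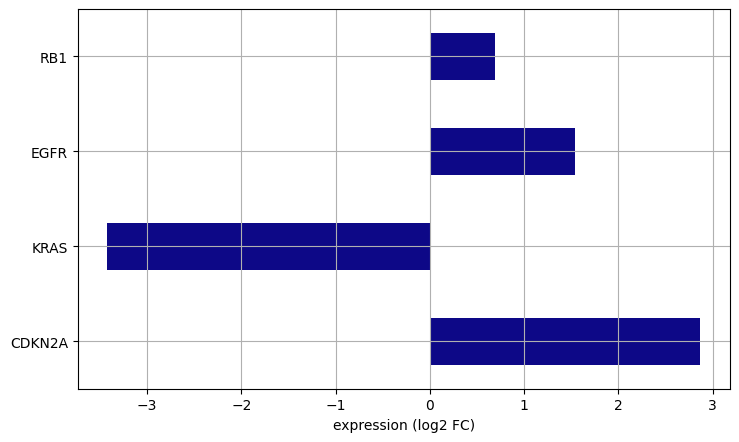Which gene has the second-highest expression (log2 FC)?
Top 3: CDKN2A ≈ 3, EGFR ≈ 2, RB1 ≈ 1.

EGFR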